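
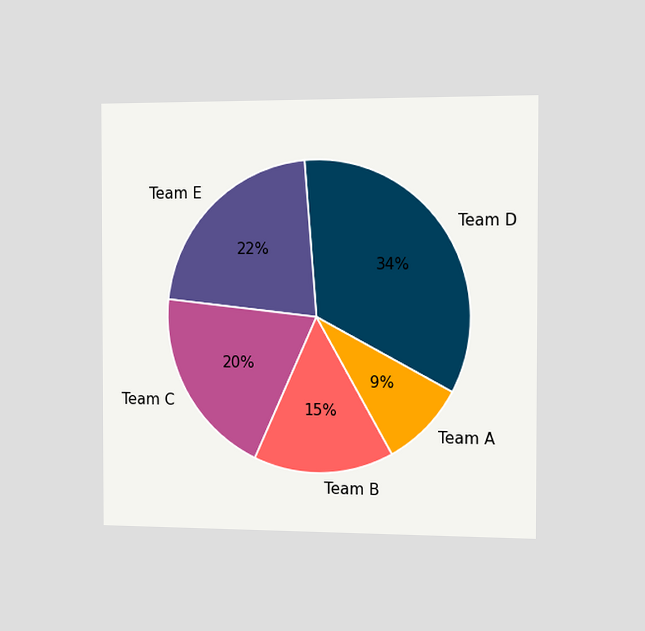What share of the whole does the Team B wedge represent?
15%

The chart is viewed slightly from the right. The Team B slice takes up 15% of the pie.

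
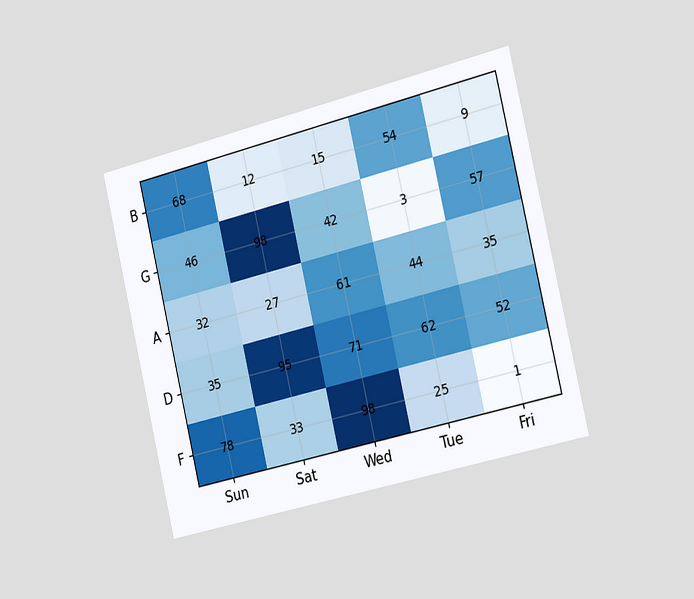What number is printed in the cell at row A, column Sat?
27

The chart is tilted about 13° counter-clockwise and viewed slightly from the right. The (A, Sat) cell reads 27.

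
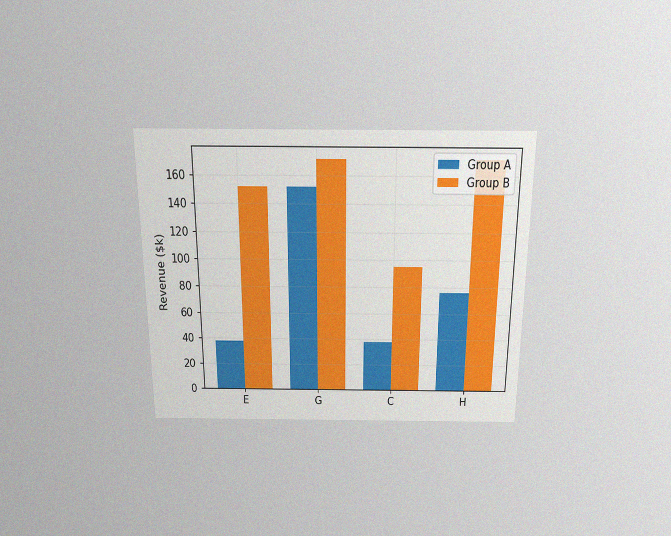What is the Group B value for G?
$171k

The chart is viewed slightly from above, with some photo noise. The Group B bar at G reaches $171k on the y-axis.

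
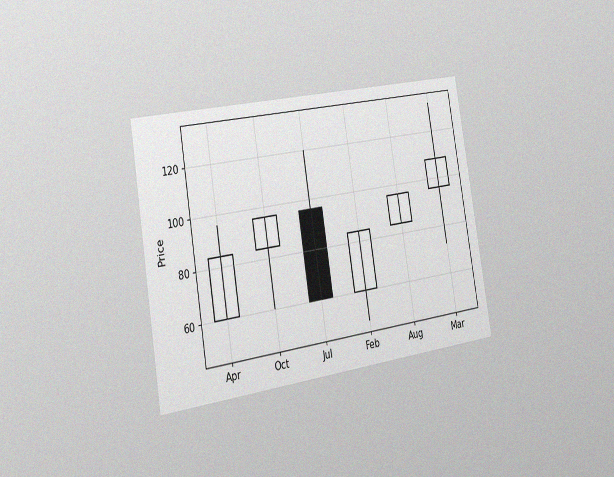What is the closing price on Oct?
The chart is tilted about 9° counter-clockwise and viewed slightly from the left, with some photo noise. The Oct candle closes at 96.

96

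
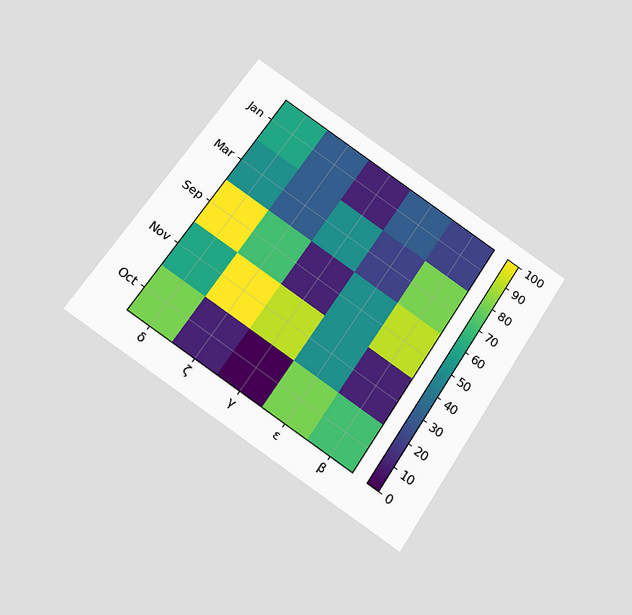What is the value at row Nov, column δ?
The chart is tilted about 33° clockwise and viewed slightly from below. Matching cell (Nov, δ) against the colorbar gives 60.

60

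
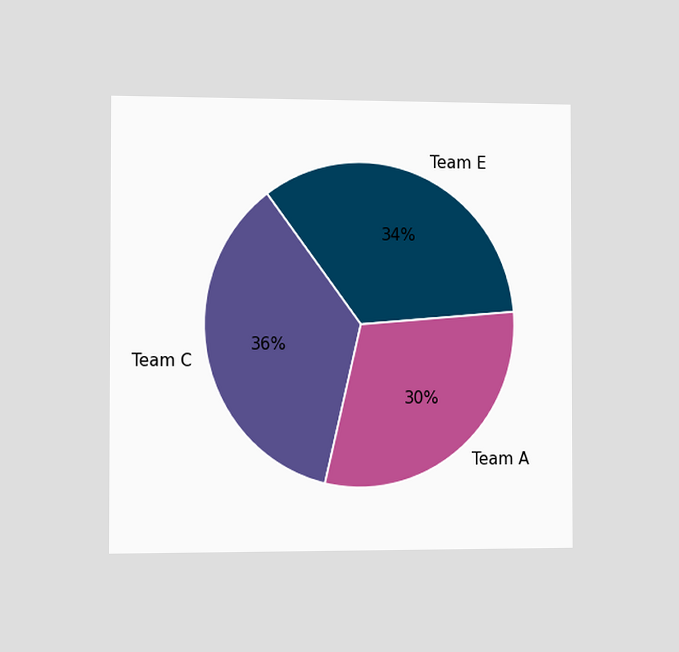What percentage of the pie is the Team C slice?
36%

The chart is viewed slightly from the left. The Team C slice takes up 36% of the pie.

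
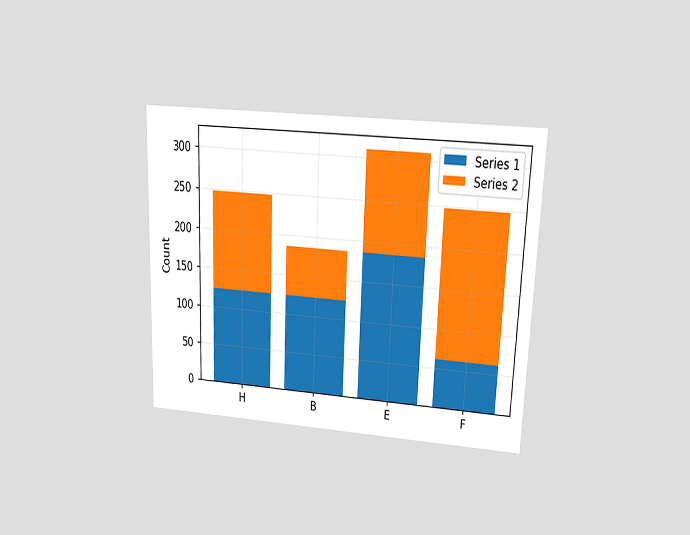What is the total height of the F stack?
The chart is tilted about 2° clockwise and viewed at a slight angle. The F stack's top reaches 248 on the y-axis.

248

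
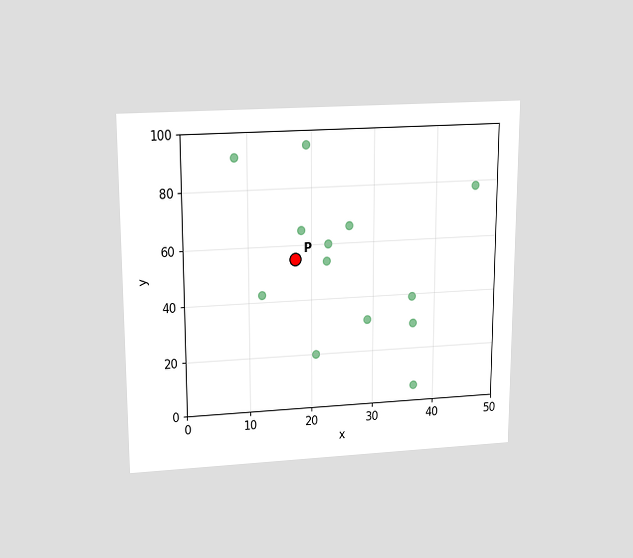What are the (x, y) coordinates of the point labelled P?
The chart is viewed slightly from above. Following the gridlines from P to each axis, P sits at (17.5, 55).

(17.5, 55)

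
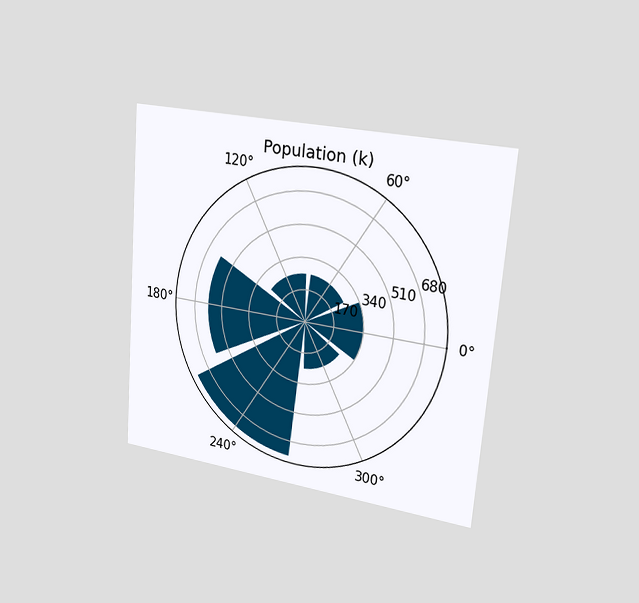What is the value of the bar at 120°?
The chart is tilted about 5° clockwise and viewed slightly from the right. The bar at 120° reaches 255k on the radial axis.

255k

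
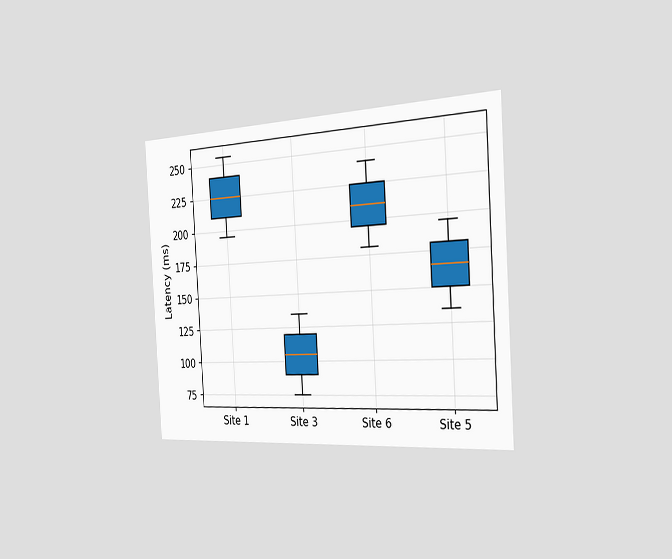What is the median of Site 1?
The chart is tilted about 3° counter-clockwise and viewed slightly from the right. The median line in the Site 1 box sits at 225ms.

225ms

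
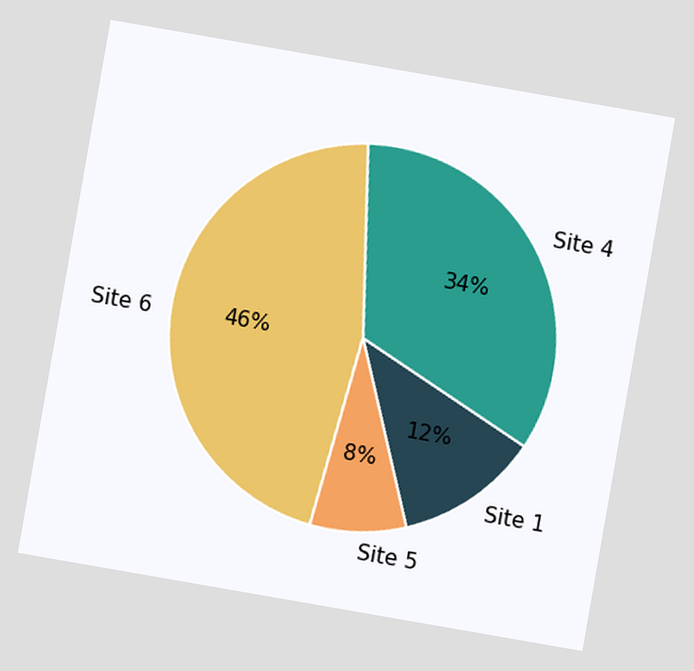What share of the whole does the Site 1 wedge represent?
12%

The chart is tilted about 10° clockwise. The Site 1 slice takes up 12% of the pie.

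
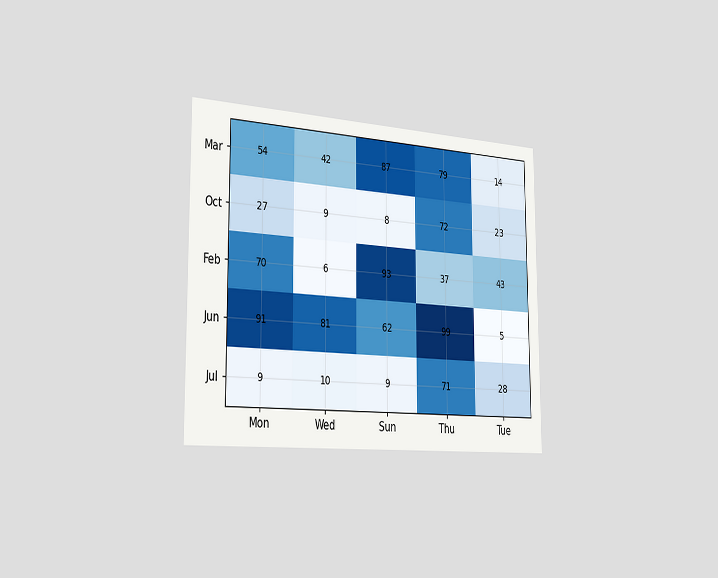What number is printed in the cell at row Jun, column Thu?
99

The chart is viewed slightly from the left. The (Jun, Thu) cell reads 99.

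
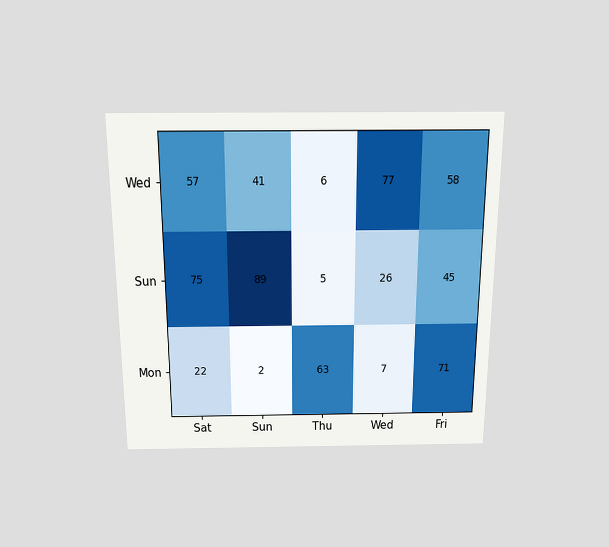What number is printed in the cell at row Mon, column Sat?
22

The chart is viewed slightly from above. The (Mon, Sat) cell reads 22.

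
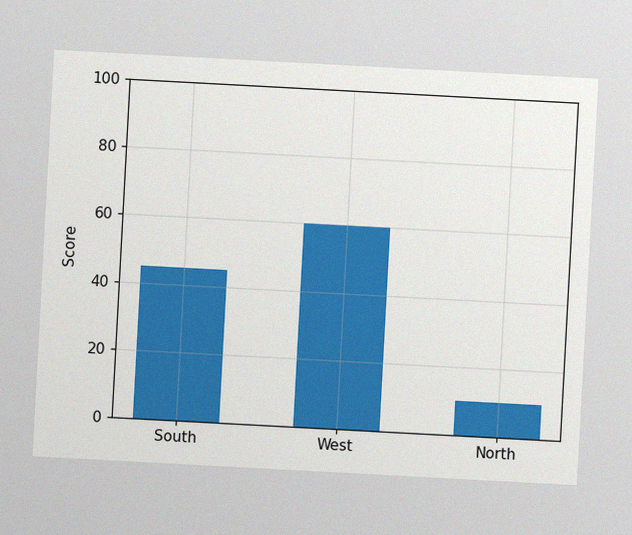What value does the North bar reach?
10

The chart is tilted about 3° clockwise, with some photo noise. Reading along the chart's y-axis, the North bar reaches 10.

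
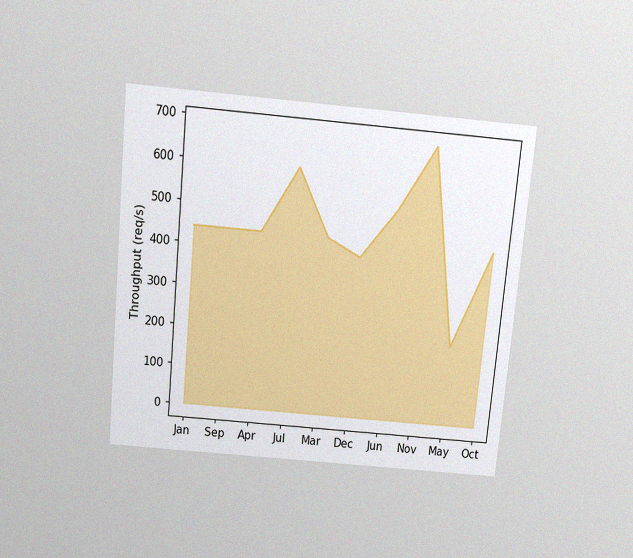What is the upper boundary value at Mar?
The chart is tilted about 5° clockwise and viewed slightly from above, with some photo noise. At Mar the upper boundary is at 440req/s.

440req/s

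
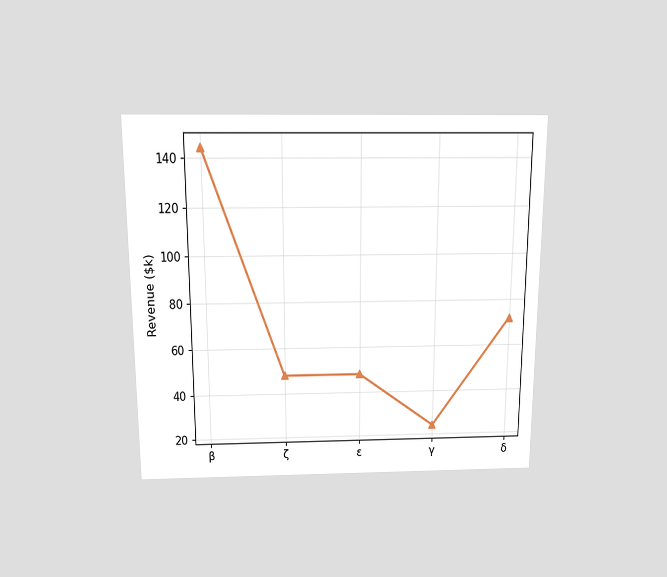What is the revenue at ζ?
$48k

The chart is viewed slightly from above. At ζ, the line is at $48k.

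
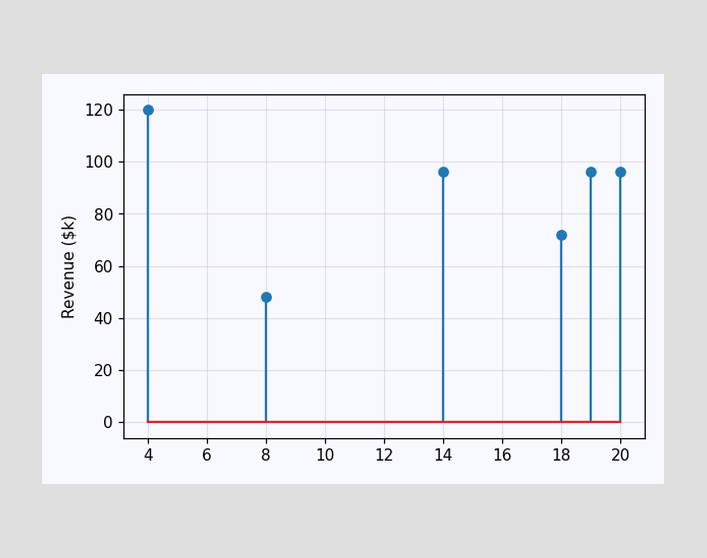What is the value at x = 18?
The stem at x=18 reaches $72k.

$72k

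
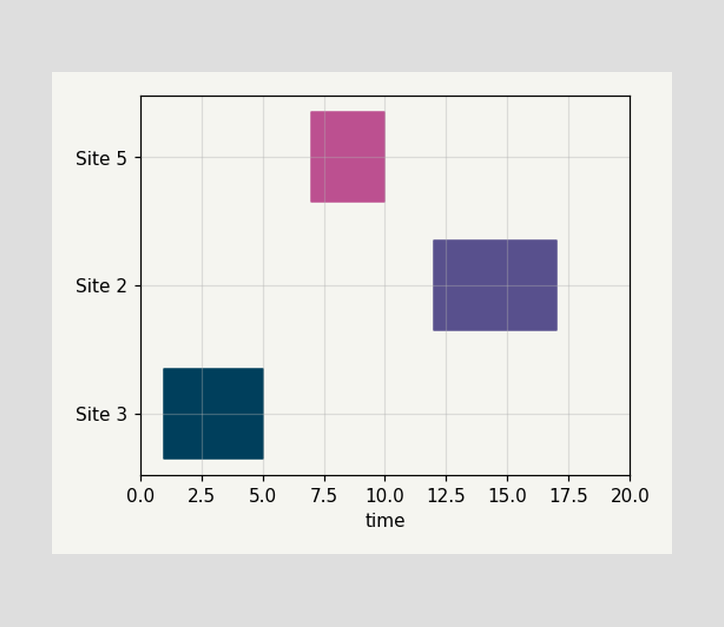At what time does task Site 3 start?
1

The Site 3 bar begins at t=1.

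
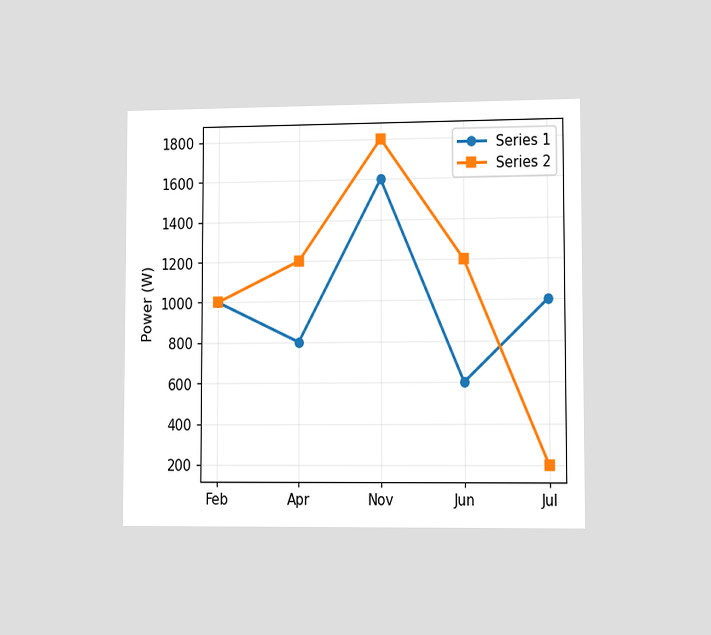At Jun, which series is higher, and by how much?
Series 2, by 600W

The chart is viewed slightly from the right. At Jun, Series 2 sits above the other line by 600W.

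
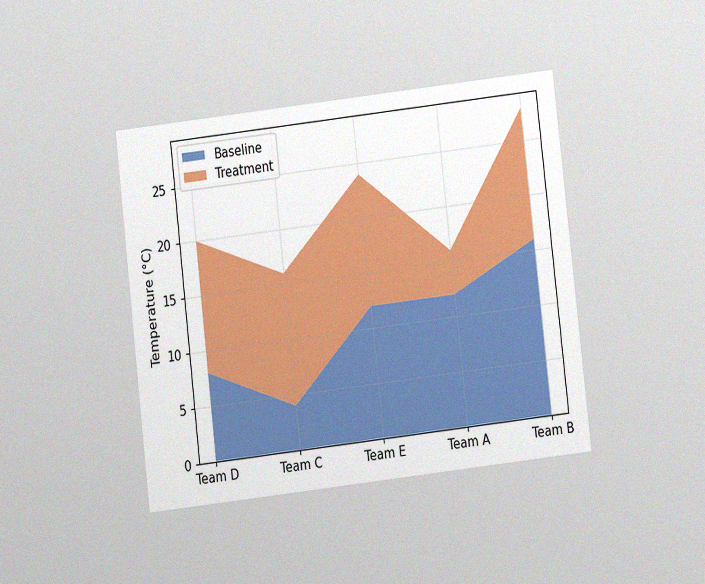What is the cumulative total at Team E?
24°C

The chart is tilted about 7° counter-clockwise and viewed at a slight angle, with some photo noise. The stacked total at Team E reaches 24°C.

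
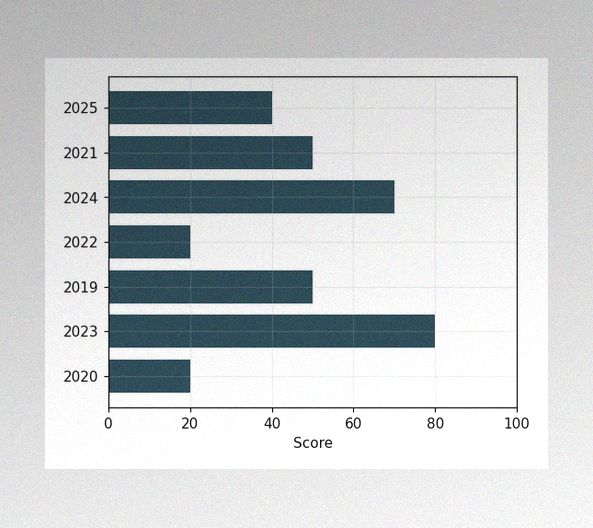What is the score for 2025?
The image has some photo noise and uneven lighting. Reading along the chart's x-axis, the 2025 bar reaches 40.

40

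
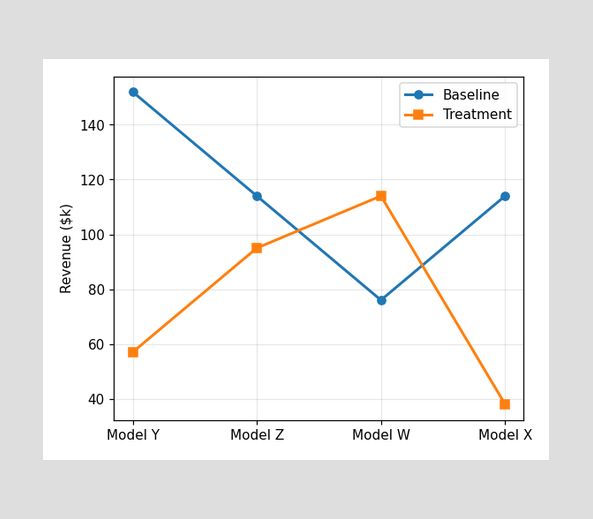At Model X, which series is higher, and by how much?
Baseline, by $76k

At Model X, Baseline sits above the other line by $76k.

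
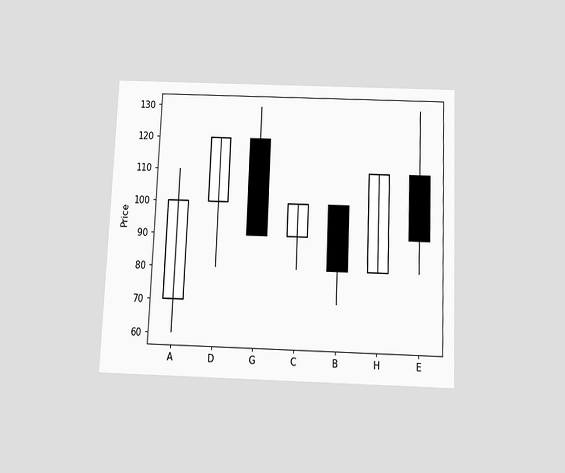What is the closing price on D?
The chart is tilted about 2° clockwise and viewed slightly from below. The D candle closes at 120.

120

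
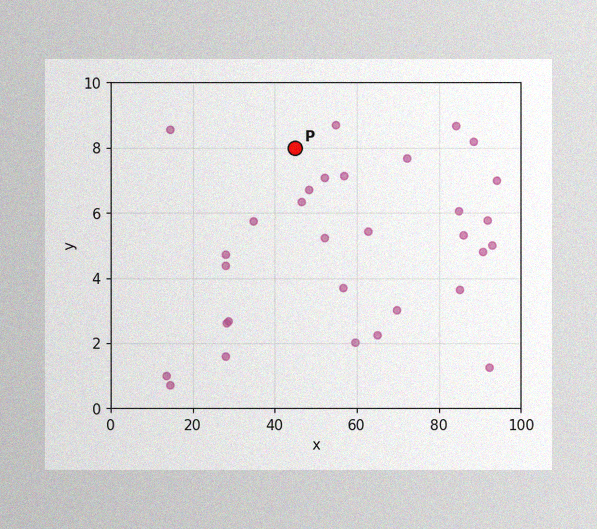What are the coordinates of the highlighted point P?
The image has some photo noise and uneven lighting. Following the gridlines from P to each axis, P sits at (45, 8).

(45, 8)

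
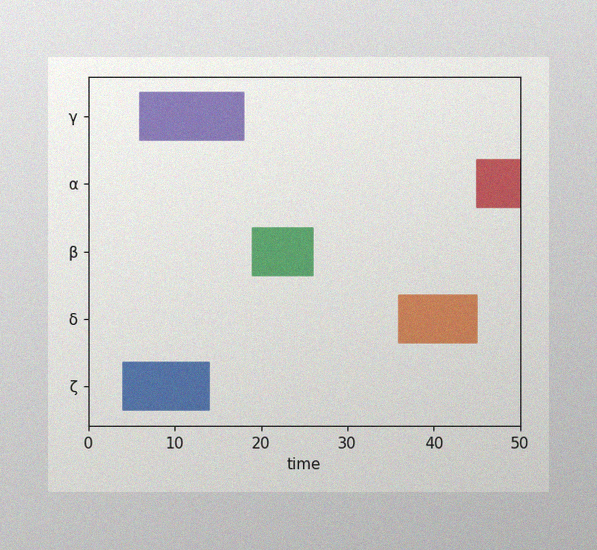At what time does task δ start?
36

The image has some photo noise and uneven lighting. The δ bar begins at t=36.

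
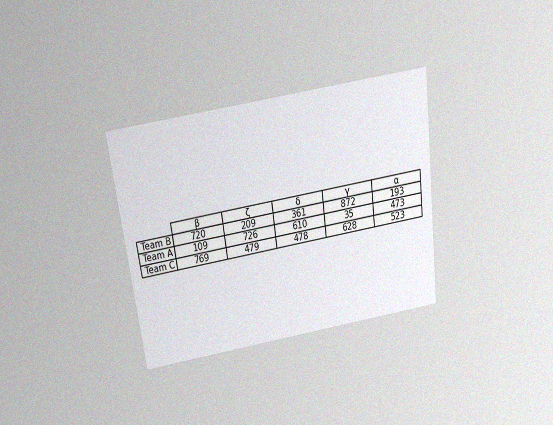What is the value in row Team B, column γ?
The chart is tilted about 8° counter-clockwise and viewed slightly from above, with some photo noise. The (Team B, γ) cell reads 872.

872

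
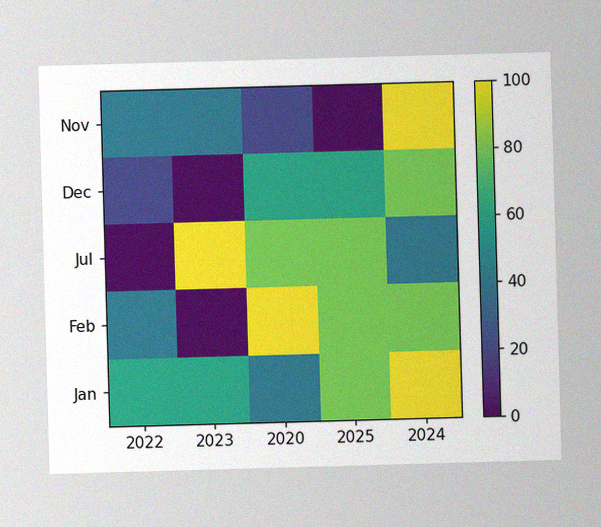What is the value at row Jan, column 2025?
The image has some photo noise and uneven lighting. Matching cell (Jan, 2025) against the colorbar gives 80.

80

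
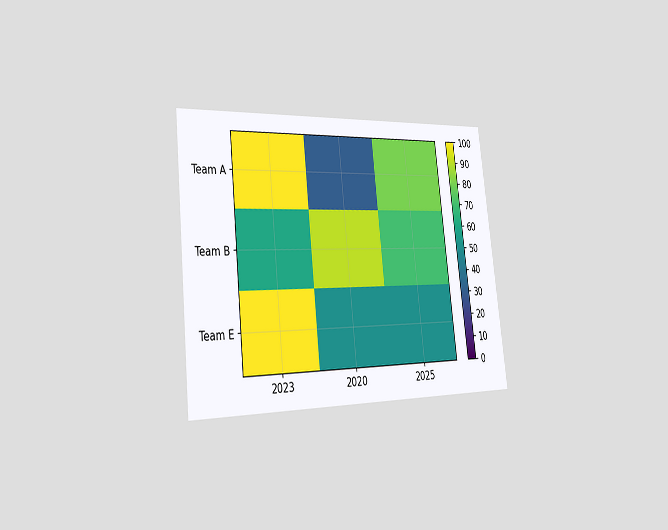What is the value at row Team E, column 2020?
The chart is tilted about 6° counter-clockwise and viewed slightly from the left. Matching cell (Team E, 2020) against the colorbar gives 50.

50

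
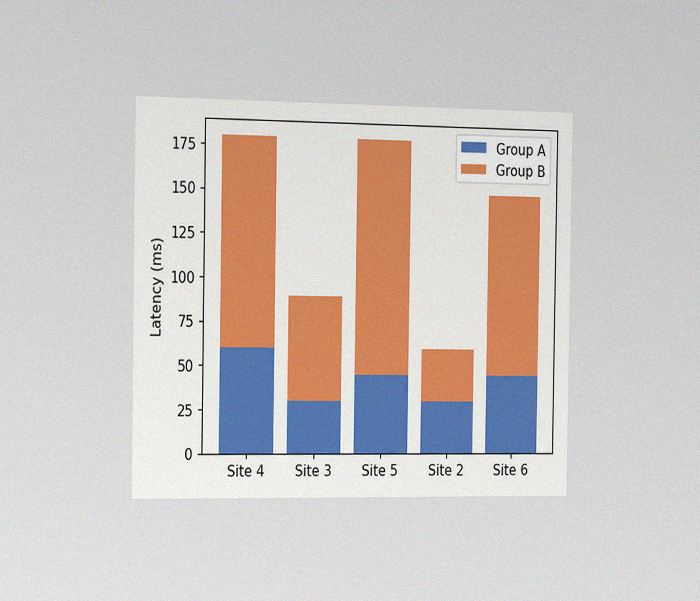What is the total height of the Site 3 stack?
The chart is viewed slightly from the left, with some photo noise. The Site 3 stack's top reaches 90ms on the y-axis.

90ms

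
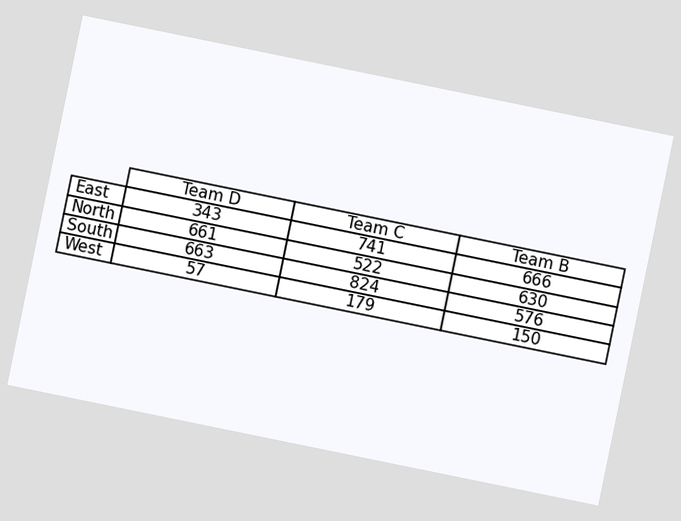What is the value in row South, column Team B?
576

The chart is tilted about 12° clockwise. The (South, Team B) cell reads 576.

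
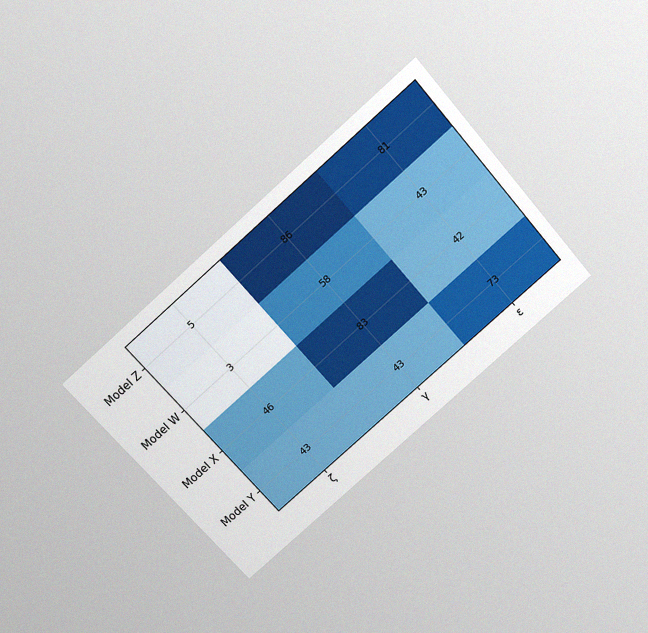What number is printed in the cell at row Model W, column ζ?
The chart is tilted about 42° counter-clockwise and viewed slightly from above, with some photo noise. The (Model W, ζ) cell reads 3.

3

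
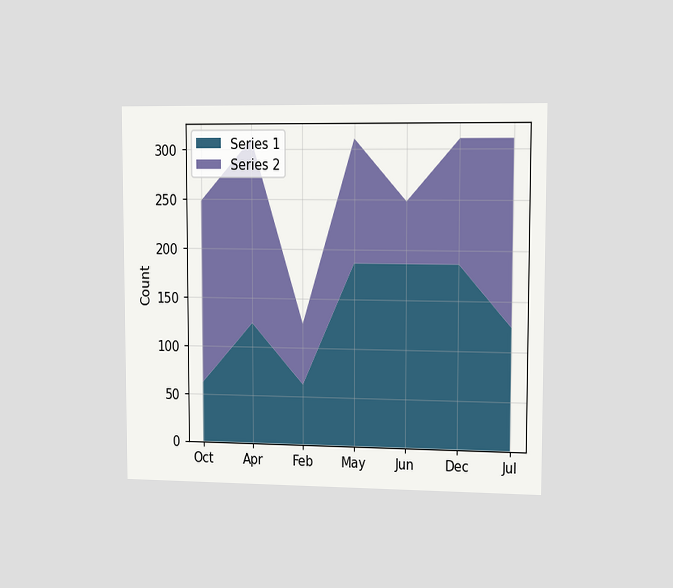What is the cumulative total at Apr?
The chart is viewed slightly from the right. The stacked total at Apr reaches 310.

310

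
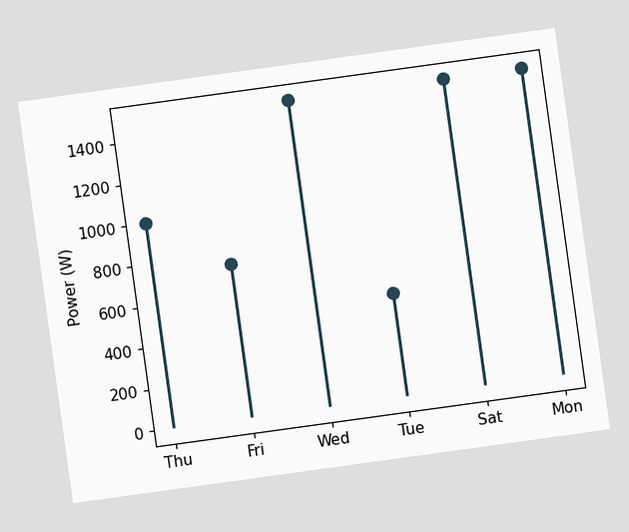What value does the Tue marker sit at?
The chart is tilted about 8° counter-clockwise. The Tue marker sits at 500W.

500W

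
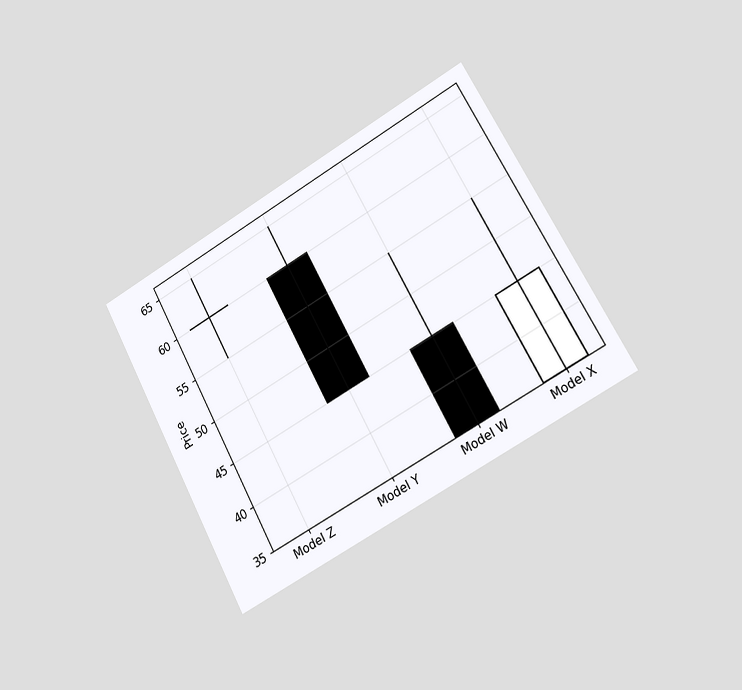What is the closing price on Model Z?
The chart is tilted about 29° counter-clockwise and viewed slightly from the right. The Model Z candle closes at 60.

60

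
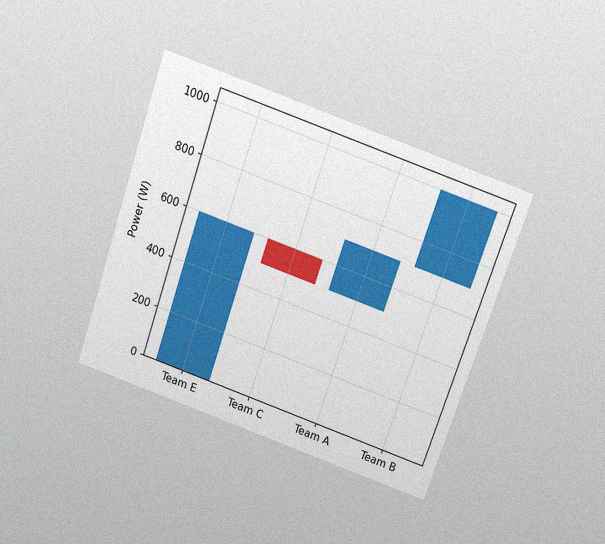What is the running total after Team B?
The chart is tilted about 19° clockwise and viewed slightly from above, with some photo noise. After Team B the running total reaches 1000W.

1000W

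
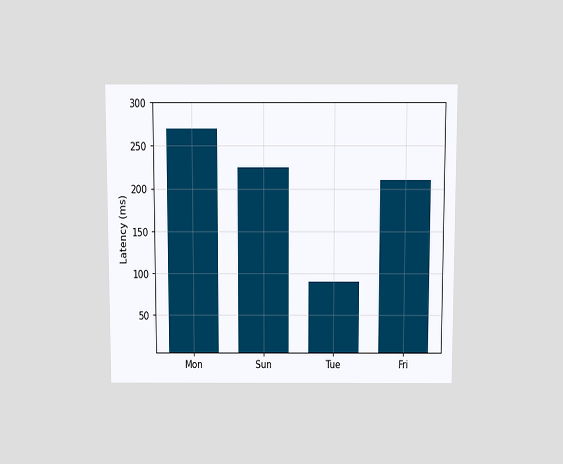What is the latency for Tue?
90ms

The chart is viewed slightly from above. Reading along the chart's y-axis, the Tue bar reaches 90ms.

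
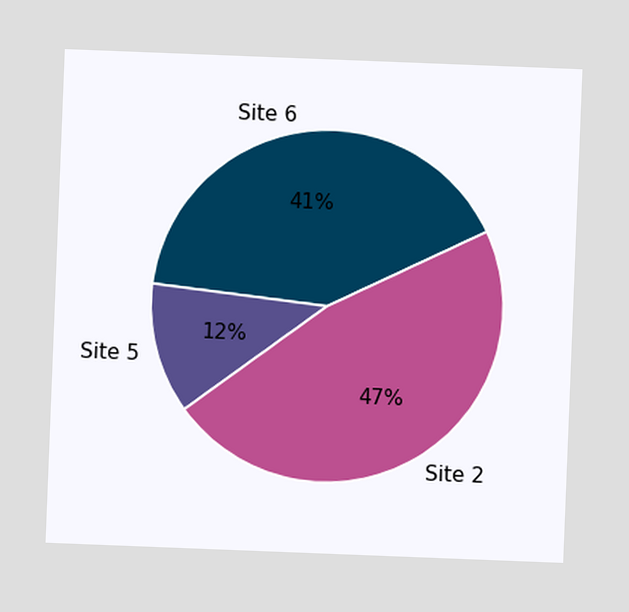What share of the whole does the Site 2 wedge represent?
The chart is tilted about 2° clockwise. The Site 2 slice takes up 47% of the pie.

47%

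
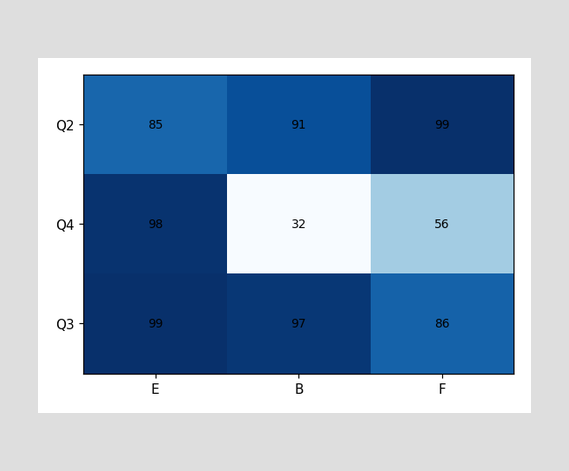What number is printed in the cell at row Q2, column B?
91

The (Q2, B) cell reads 91.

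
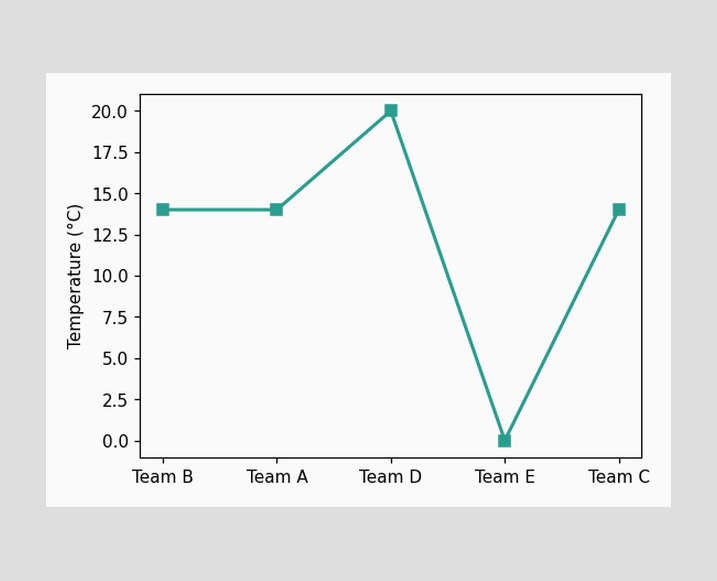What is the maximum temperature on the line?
20°C

The highest point is at Team D, and reading across to the y-axis gives 20°C.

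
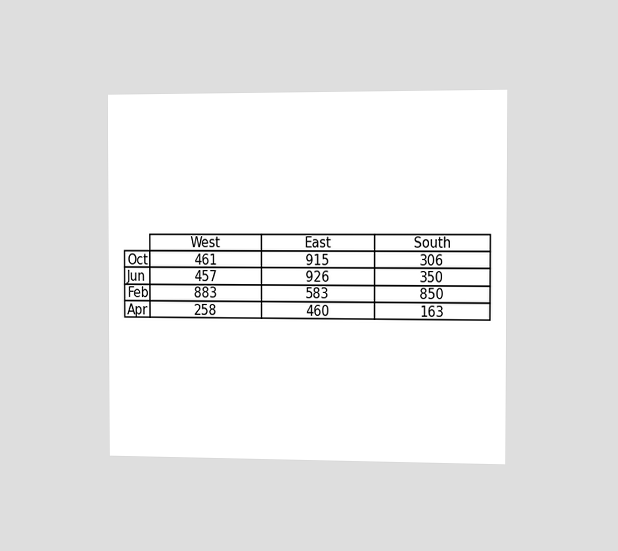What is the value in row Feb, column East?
583

The chart is viewed slightly from the right. The (Feb, East) cell reads 583.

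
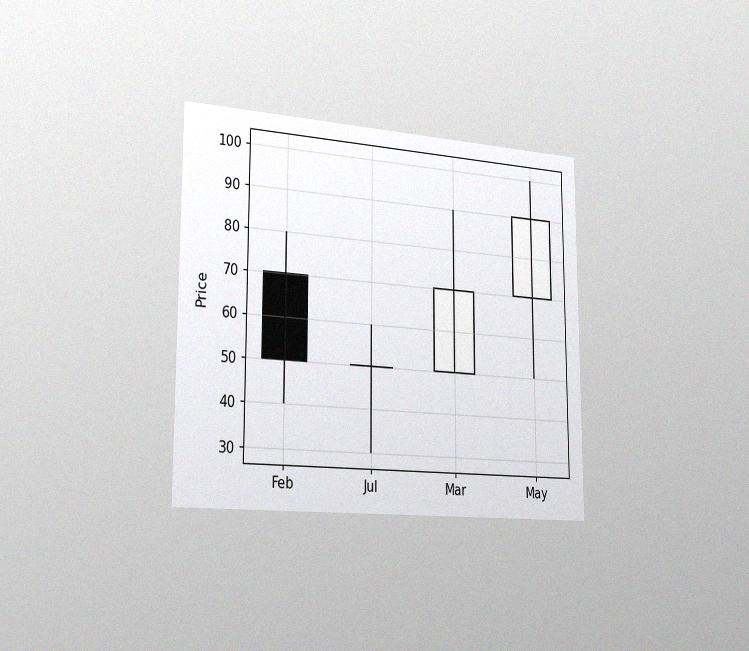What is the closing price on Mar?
The chart is viewed slightly from the left, with some photo noise. The Mar candle closes at 70.

70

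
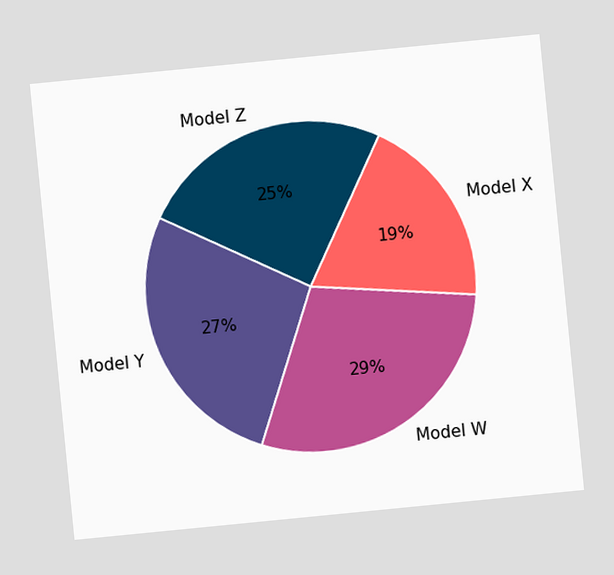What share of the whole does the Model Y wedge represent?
The chart is tilted about 6° counter-clockwise. The Model Y slice takes up 27% of the pie.

27%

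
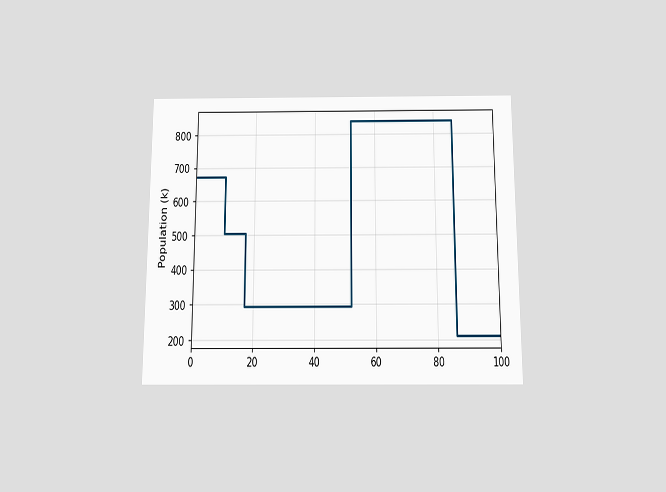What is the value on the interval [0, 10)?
672k

The chart is viewed slightly from below. On [0, 10) the step sits at 672k.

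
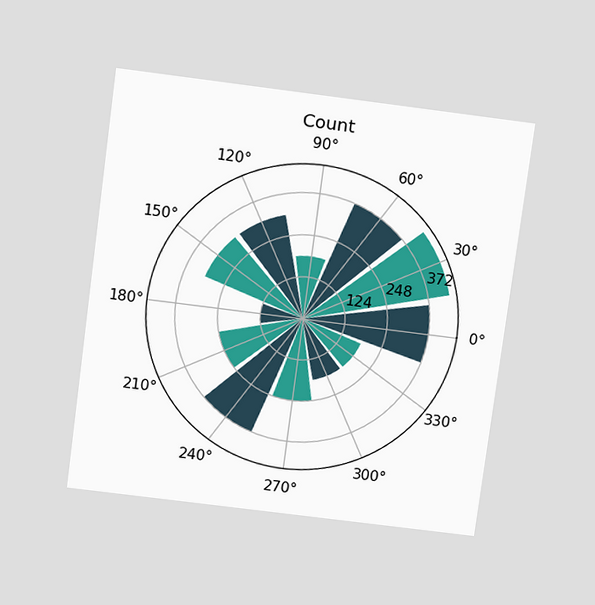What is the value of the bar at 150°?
The chart is tilted about 7° clockwise and viewed slightly from above. The bar at 150° reaches 310 on the radial axis.

310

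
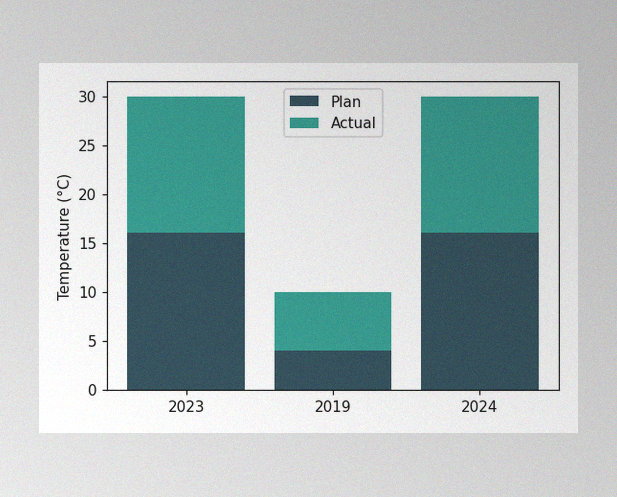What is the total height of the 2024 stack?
30°C

The image has some photo noise and uneven lighting. The 2024 stack's top reaches 30°C on the y-axis.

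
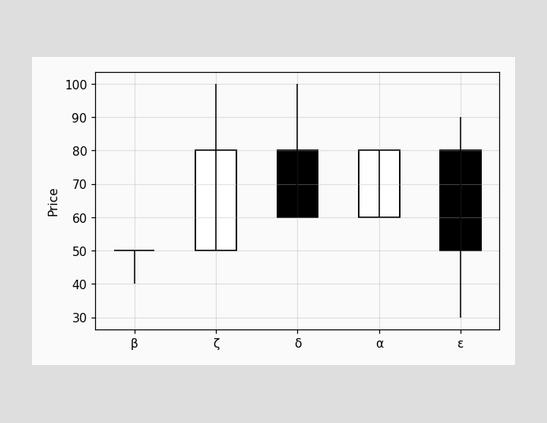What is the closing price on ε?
50

The ε candle closes at 50.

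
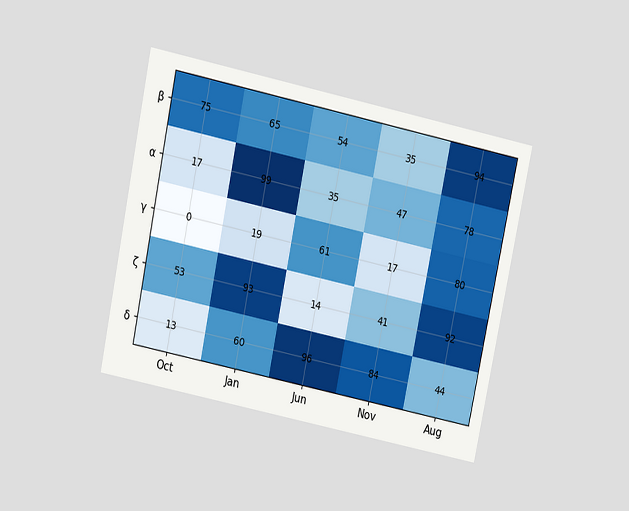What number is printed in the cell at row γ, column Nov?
17

The chart is tilted about 12° clockwise and viewed slightly from above. The (γ, Nov) cell reads 17.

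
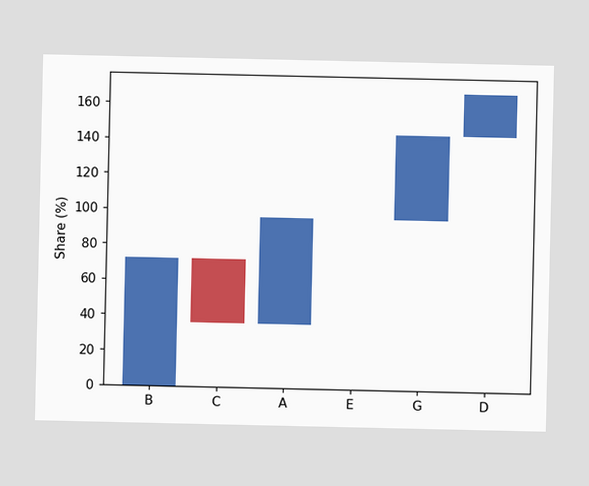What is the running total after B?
After B the running total reaches 72%.

72%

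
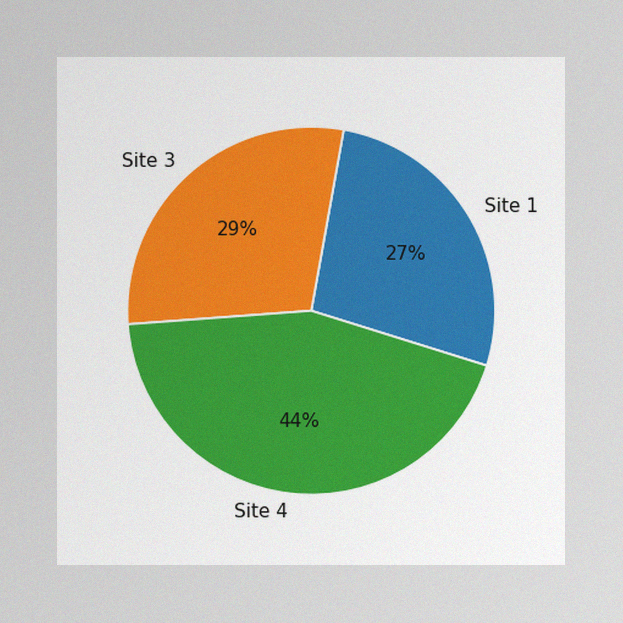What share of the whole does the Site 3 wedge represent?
29%

The image has some photo noise and uneven lighting. The Site 3 slice takes up 29% of the pie.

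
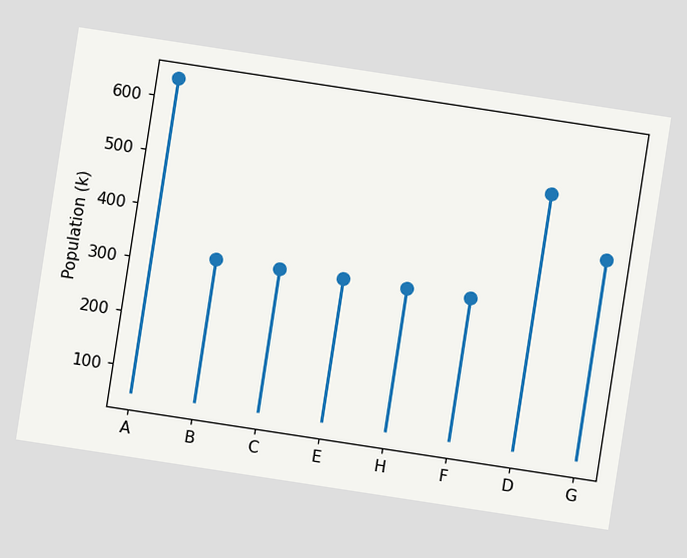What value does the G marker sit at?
The chart is tilted about 9° clockwise. The G marker sits at 424k.

424k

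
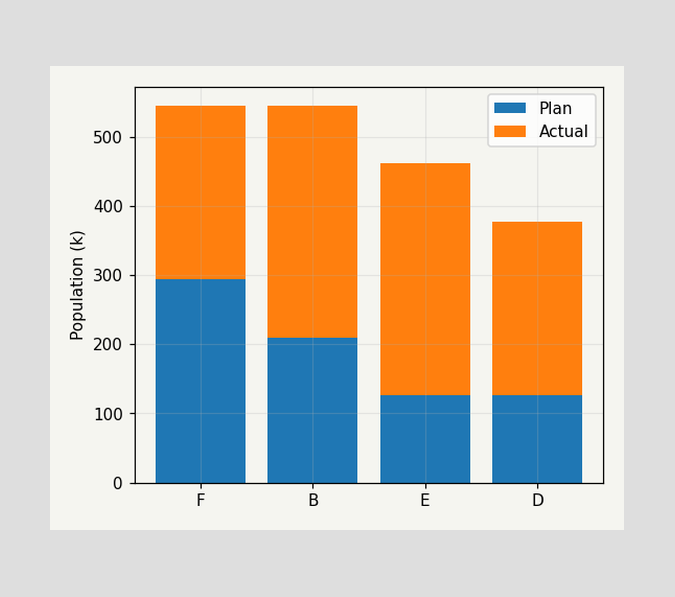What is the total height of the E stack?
The E stack's top reaches 462k on the y-axis.

462k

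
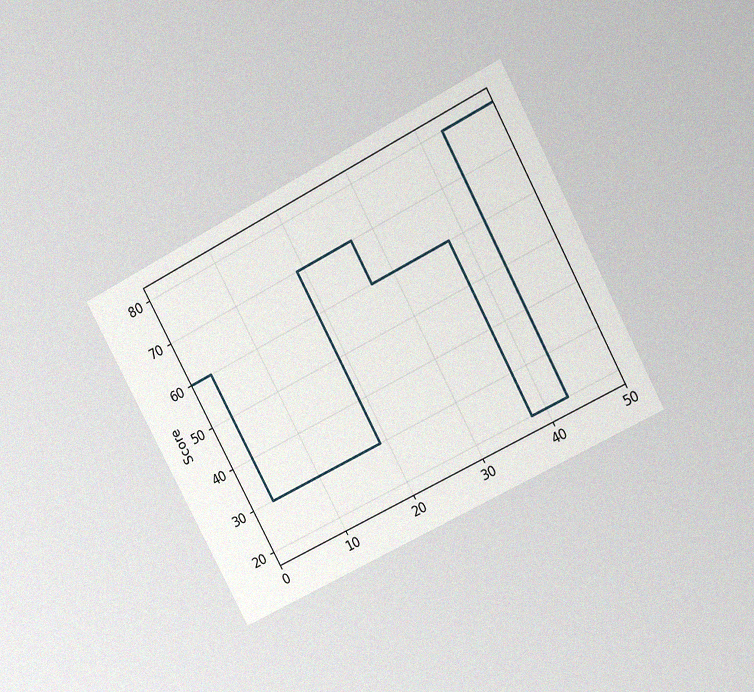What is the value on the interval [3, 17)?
The chart is tilted about 28° counter-clockwise and viewed at a slight angle, with some photo noise. On [3, 17) the step sits at 30.

30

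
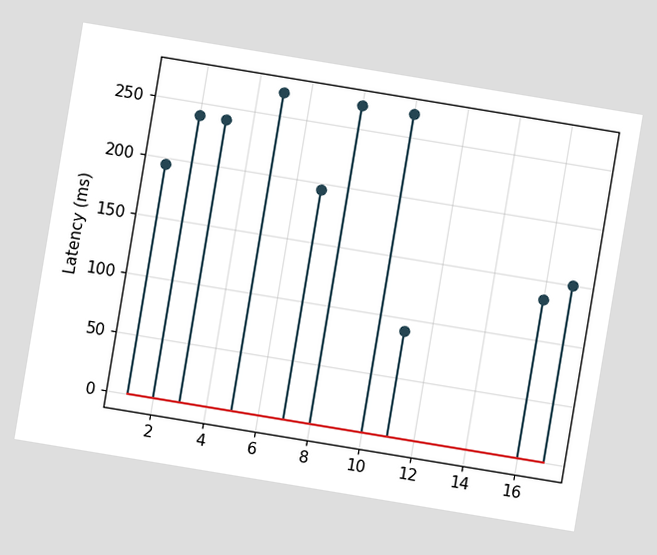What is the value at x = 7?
The chart is tilted about 9° clockwise. The stem at x=7 reaches 195ms.

195ms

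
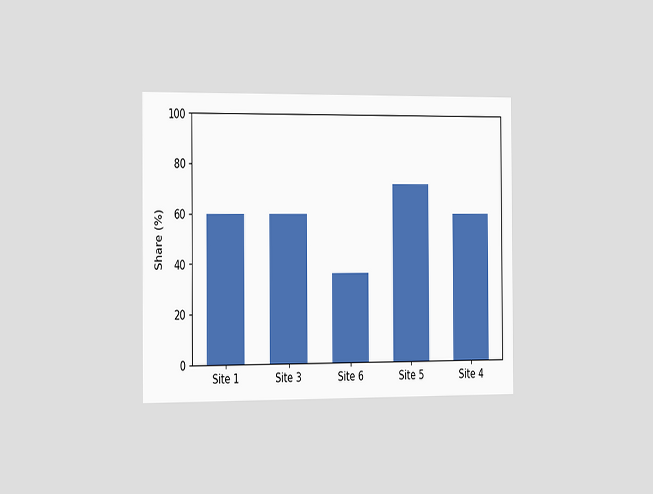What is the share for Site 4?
60%

The chart is viewed slightly from the left. Reading along the chart's y-axis, the Site 4 bar reaches 60%.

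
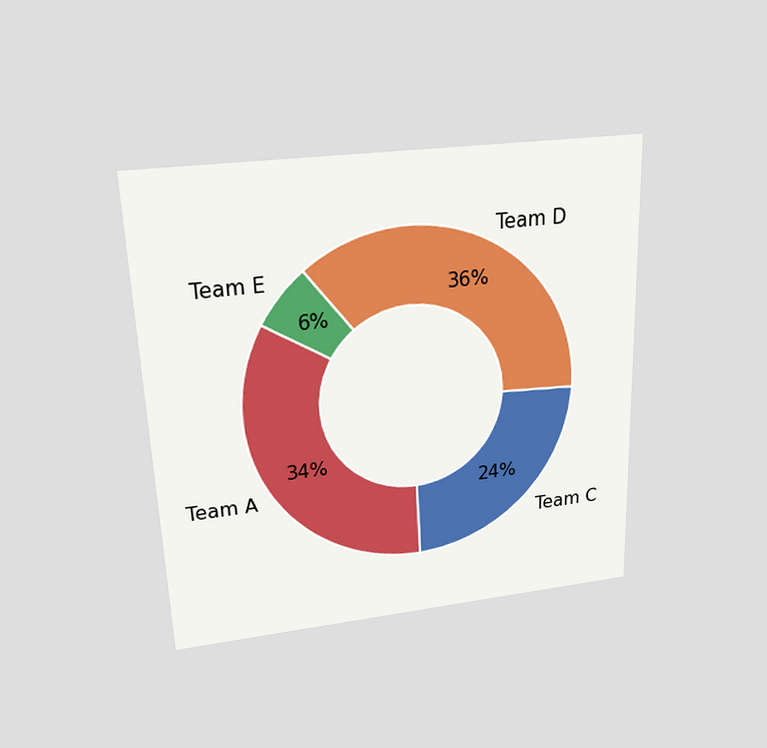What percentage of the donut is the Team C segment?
24%

The chart is viewed slightly from above. The Team C segment takes up 24% of the ring.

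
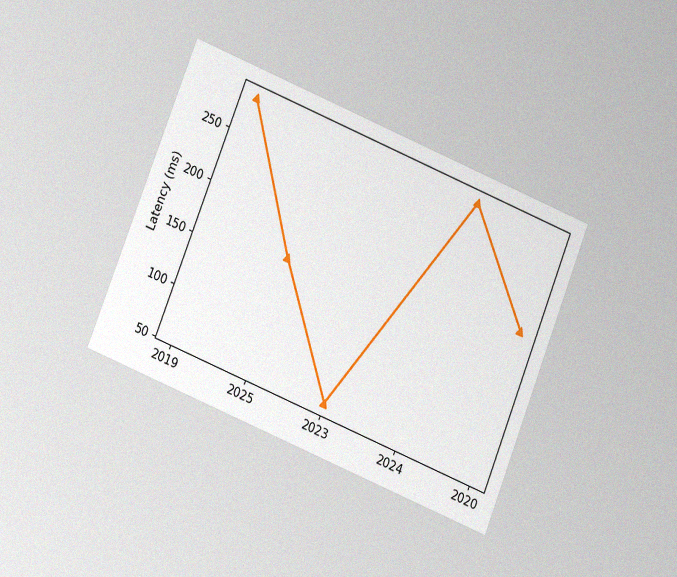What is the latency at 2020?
The chart is tilted about 22° clockwise and viewed at a slight angle, with some photo noise. At 2020, the line is at 195ms.

195ms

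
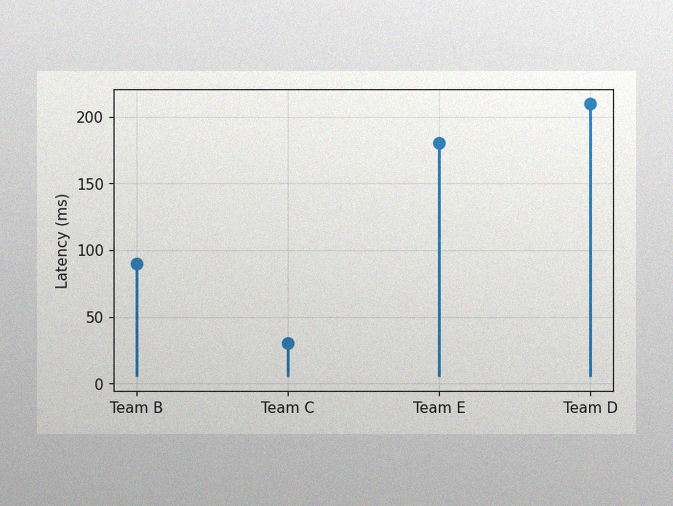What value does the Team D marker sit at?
210ms

The image has some photo noise and uneven lighting. The Team D marker sits at 210ms.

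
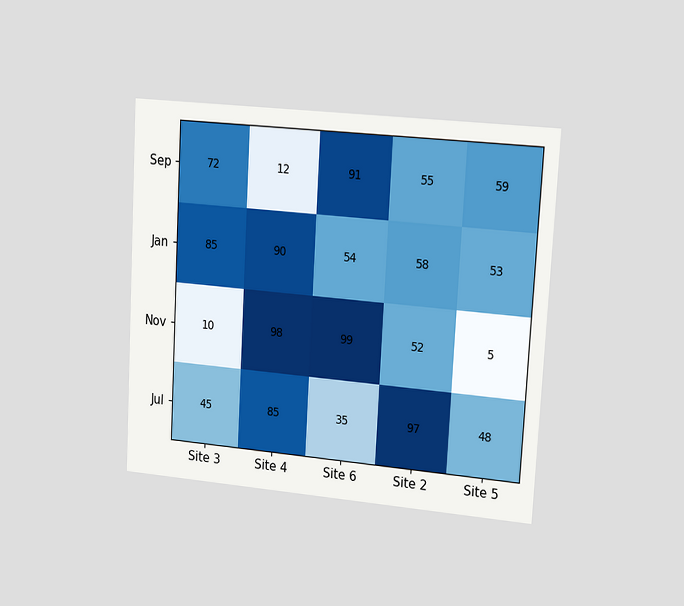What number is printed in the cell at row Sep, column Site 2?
55

The chart is tilted about 3° clockwise and viewed slightly from the right. The (Sep, Site 2) cell reads 55.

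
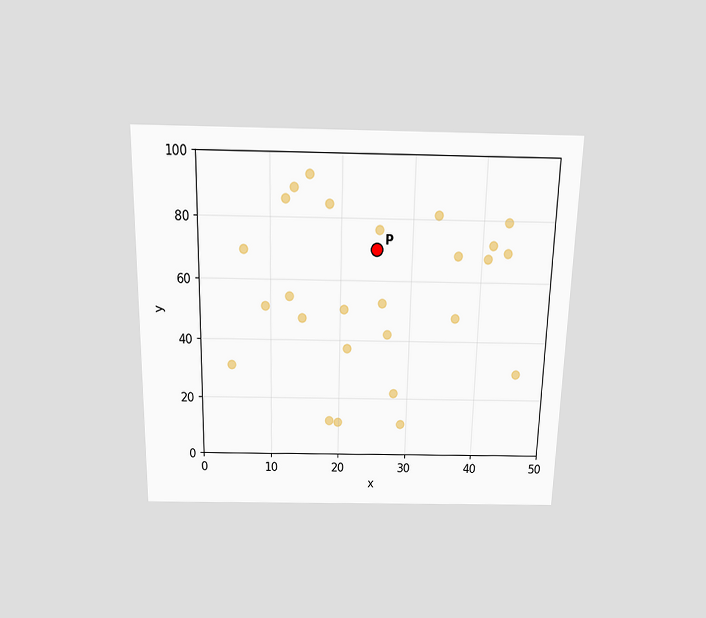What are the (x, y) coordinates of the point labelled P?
(25, 70)

The chart is viewed slightly from above. Following the gridlines from P to each axis, P sits at (25, 70).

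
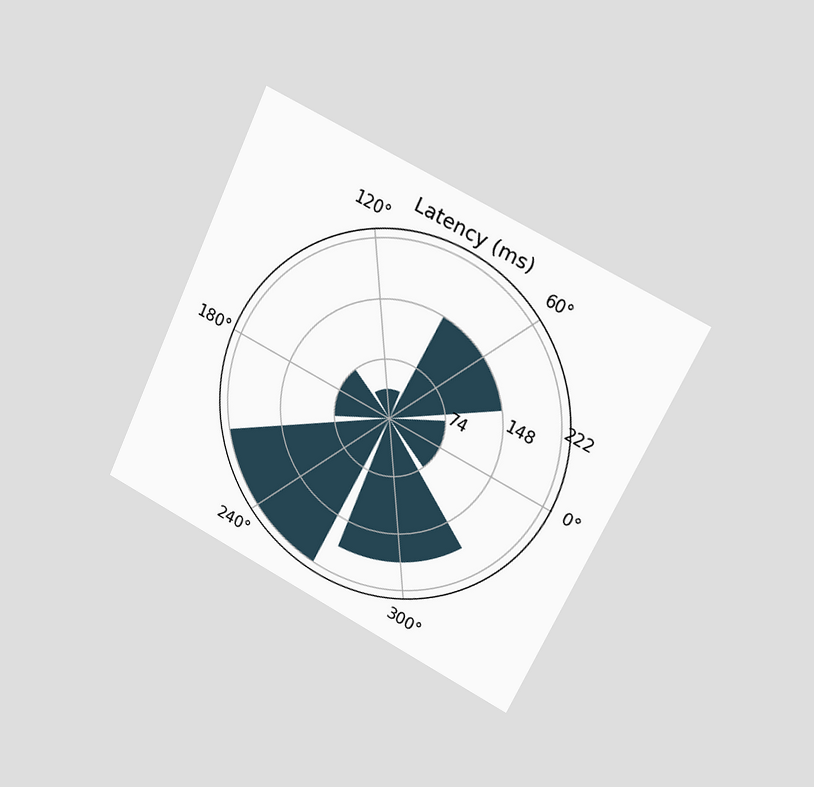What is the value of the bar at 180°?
74ms

The chart is tilted about 25° clockwise and viewed slightly from the right. The bar at 180° reaches 74ms on the radial axis.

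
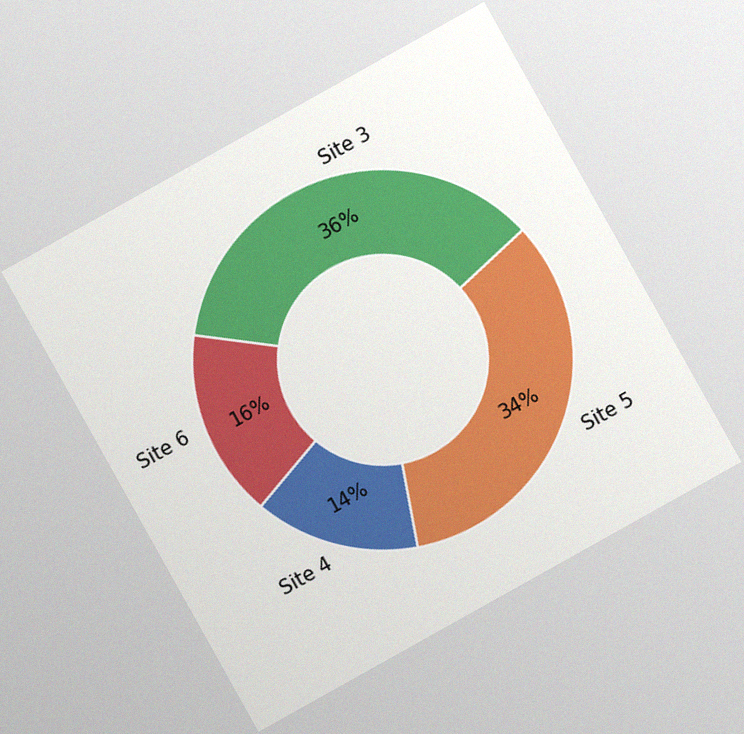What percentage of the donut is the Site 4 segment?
14%

The chart is tilted about 29° counter-clockwise, with some photo noise. The Site 4 segment takes up 14% of the ring.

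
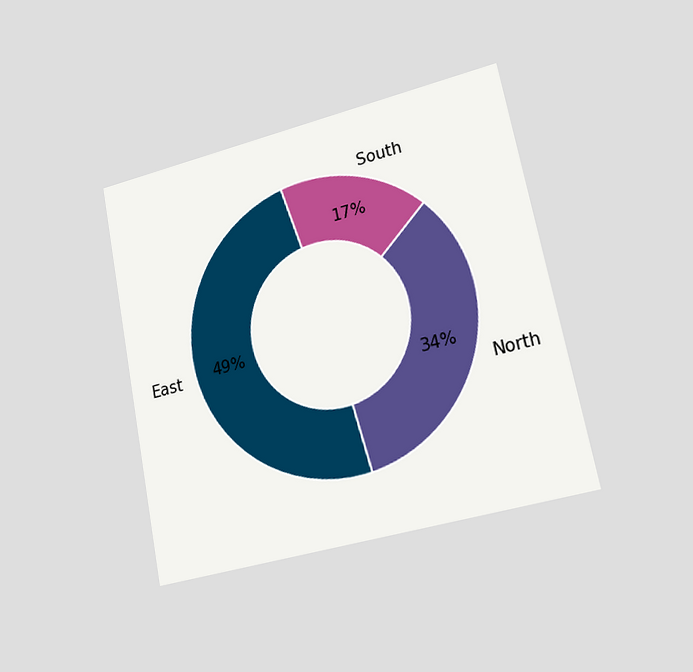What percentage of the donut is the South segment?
17%

The chart is tilted about 11° counter-clockwise and viewed slightly from the right. The South segment takes up 17% of the ring.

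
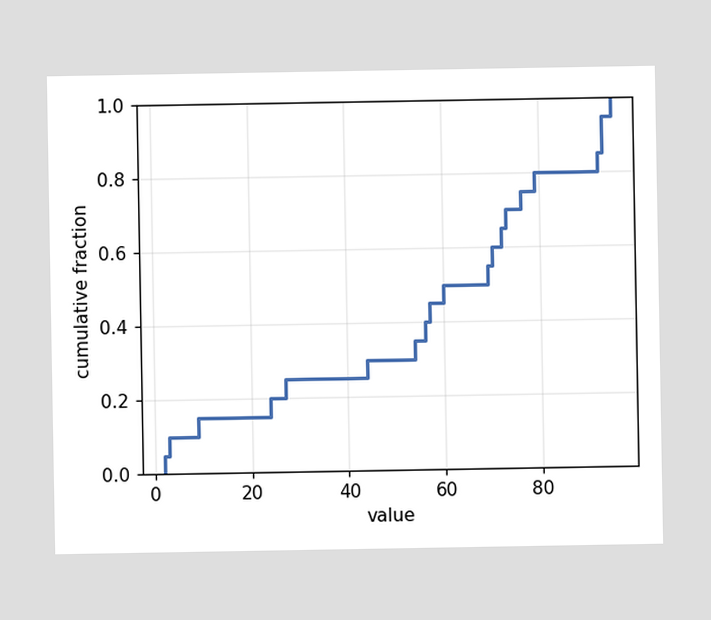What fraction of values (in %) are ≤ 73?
70%

At x=73 the ECDF step is at 70%.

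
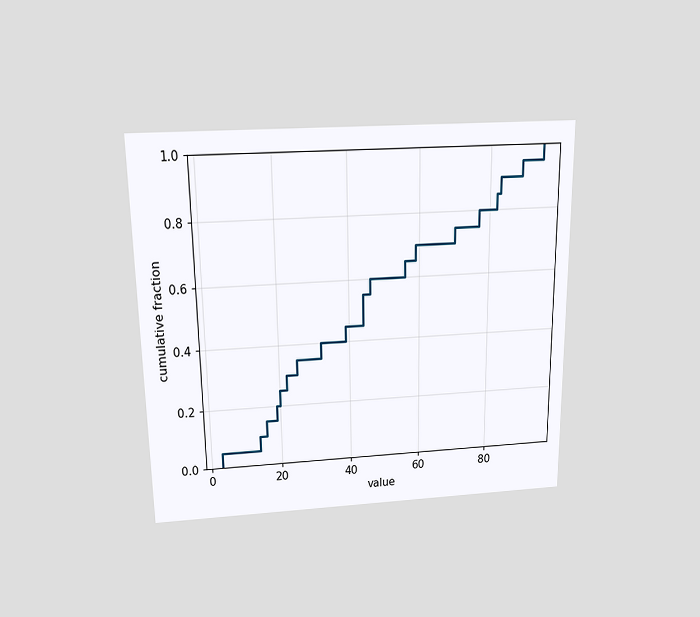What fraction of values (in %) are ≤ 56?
65%

The chart is viewed slightly from above. At x=56 the ECDF step is at 65%.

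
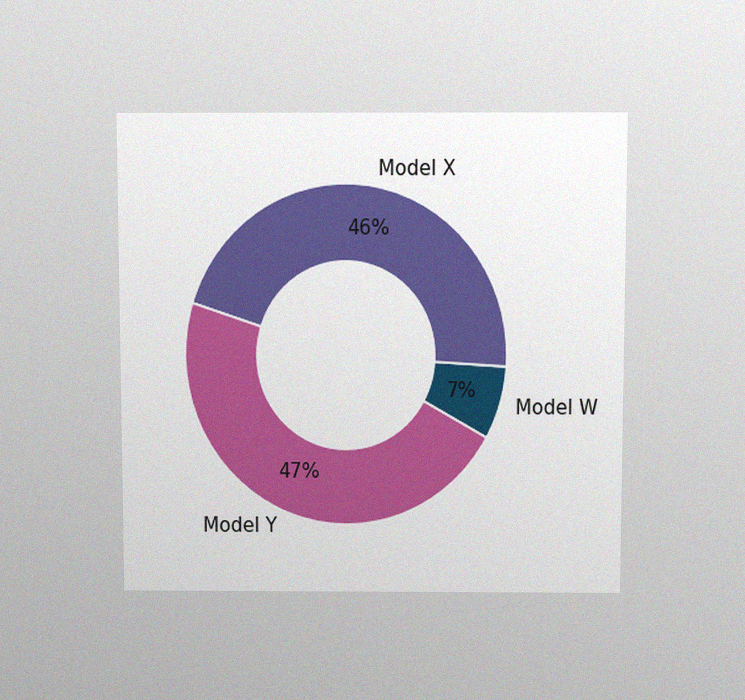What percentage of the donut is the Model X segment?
The chart is viewed slightly from above, with some photo noise. The Model X segment takes up 46% of the ring.

46%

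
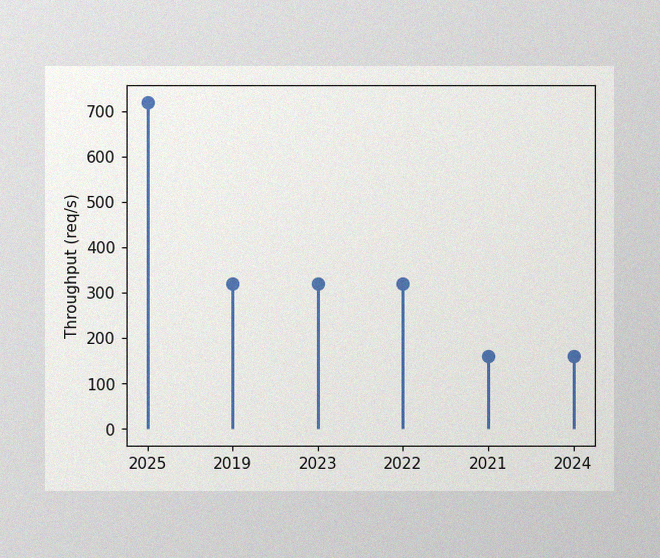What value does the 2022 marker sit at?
320req/s

The image has some photo noise and uneven lighting. The 2022 marker sits at 320req/s.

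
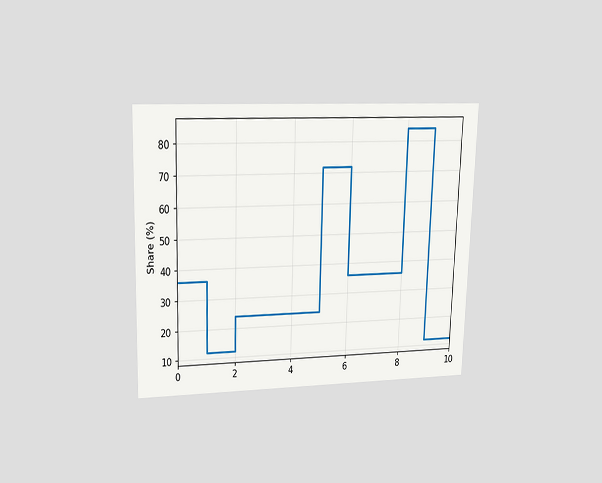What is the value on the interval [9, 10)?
12%

The chart is viewed at a slight angle. On [9, 10) the step sits at 12%.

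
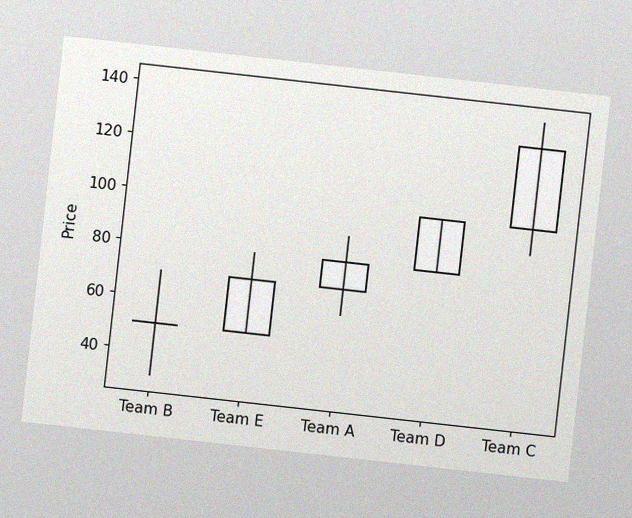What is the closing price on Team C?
The chart is tilted about 6° clockwise, with some photo noise. The Team C candle closes at 130.

130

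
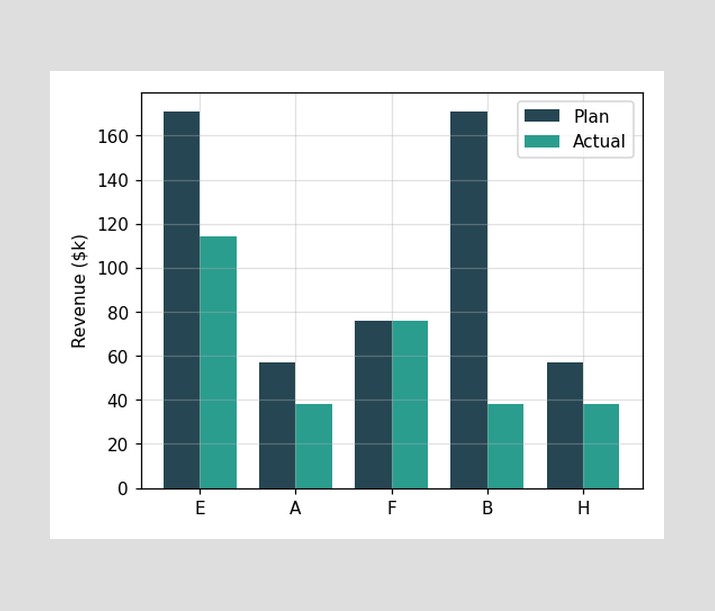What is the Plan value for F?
$76k

The Plan bar at F reaches $76k on the y-axis.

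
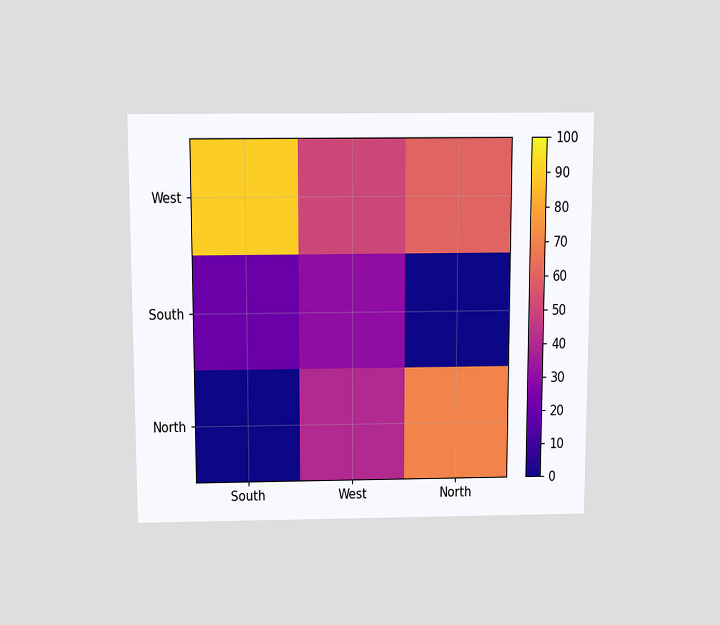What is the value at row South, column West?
The chart is viewed slightly from above. Matching cell (South, West) against the colorbar gives 30.

30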